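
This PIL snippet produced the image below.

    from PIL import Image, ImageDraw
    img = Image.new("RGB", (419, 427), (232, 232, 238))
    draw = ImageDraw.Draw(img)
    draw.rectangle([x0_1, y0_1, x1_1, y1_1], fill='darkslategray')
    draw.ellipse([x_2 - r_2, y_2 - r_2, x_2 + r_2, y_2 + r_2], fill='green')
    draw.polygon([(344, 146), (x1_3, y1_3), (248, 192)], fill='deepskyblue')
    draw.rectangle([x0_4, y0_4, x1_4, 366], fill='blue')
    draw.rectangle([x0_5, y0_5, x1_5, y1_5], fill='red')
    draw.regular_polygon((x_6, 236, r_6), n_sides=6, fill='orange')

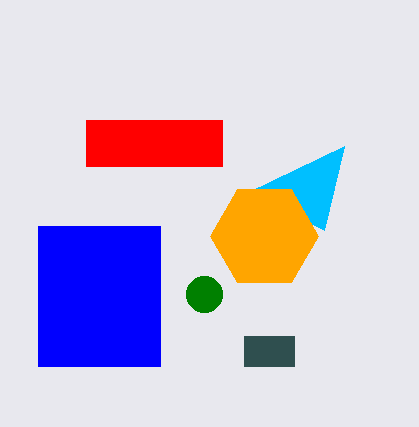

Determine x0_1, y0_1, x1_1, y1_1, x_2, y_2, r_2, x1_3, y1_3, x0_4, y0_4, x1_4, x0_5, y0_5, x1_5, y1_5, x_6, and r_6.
x0_1 = 244
y0_1 = 336
x1_1 = 294
y1_1 = 366
x_2 = 204
y_2 = 294
r_2 = 18
x1_3 = 324
y1_3 = 230
x0_4 = 38
y0_4 = 226
x1_4 = 160
x0_5 = 86
y0_5 = 120
x1_5 = 222
y1_5 = 166
x_6 = 264
r_6 = 54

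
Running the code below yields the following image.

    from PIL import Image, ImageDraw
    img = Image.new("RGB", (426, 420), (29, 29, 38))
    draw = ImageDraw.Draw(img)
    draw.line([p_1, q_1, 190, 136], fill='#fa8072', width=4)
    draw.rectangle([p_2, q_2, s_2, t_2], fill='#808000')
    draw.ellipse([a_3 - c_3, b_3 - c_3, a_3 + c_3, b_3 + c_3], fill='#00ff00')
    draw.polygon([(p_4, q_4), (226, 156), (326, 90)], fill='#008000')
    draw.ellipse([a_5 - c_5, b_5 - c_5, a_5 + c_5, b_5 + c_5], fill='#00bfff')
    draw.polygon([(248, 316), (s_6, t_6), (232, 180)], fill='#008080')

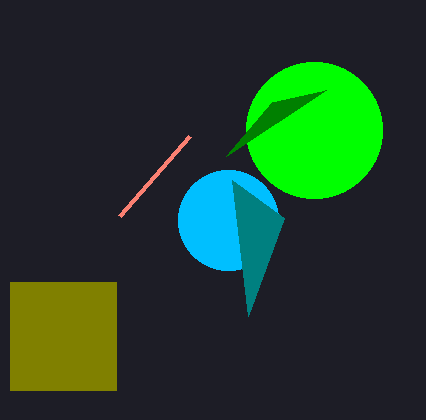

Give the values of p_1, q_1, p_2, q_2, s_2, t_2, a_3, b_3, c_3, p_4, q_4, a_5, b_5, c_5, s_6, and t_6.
p_1 = 120
q_1 = 216
p_2 = 10
q_2 = 282
s_2 = 116
t_2 = 390
a_3 = 314
b_3 = 130
c_3 = 68
p_4 = 272
q_4 = 102
a_5 = 228
b_5 = 220
c_5 = 50
s_6 = 284
t_6 = 218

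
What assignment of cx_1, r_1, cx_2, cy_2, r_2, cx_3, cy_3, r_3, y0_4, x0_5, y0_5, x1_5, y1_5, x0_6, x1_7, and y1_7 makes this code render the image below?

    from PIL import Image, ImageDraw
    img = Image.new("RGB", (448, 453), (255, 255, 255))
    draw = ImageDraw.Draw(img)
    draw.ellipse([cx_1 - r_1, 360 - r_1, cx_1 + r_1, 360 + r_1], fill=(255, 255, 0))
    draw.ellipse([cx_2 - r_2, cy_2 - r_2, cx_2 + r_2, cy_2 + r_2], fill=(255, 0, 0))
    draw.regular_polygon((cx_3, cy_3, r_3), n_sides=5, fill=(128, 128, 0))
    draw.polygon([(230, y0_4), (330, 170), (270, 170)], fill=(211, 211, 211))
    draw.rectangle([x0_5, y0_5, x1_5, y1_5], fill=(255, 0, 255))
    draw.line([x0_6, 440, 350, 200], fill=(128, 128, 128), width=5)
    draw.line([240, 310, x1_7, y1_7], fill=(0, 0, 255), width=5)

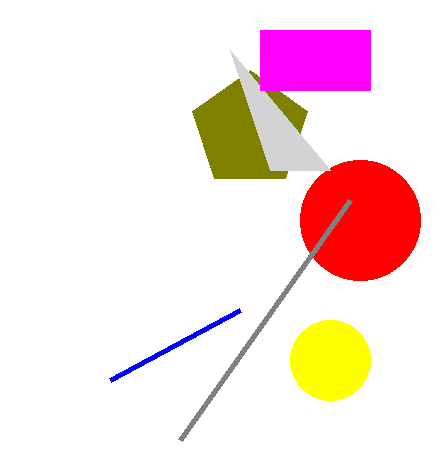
cx_1 = 330, r_1 = 40, cx_2 = 360, cy_2 = 220, r_2 = 60, cx_3 = 250, cy_3 = 130, r_3 = 60, y0_4 = 50, x0_5 = 260, y0_5 = 30, x1_5 = 370, y1_5 = 90, x0_6 = 180, x1_7 = 110, y1_7 = 380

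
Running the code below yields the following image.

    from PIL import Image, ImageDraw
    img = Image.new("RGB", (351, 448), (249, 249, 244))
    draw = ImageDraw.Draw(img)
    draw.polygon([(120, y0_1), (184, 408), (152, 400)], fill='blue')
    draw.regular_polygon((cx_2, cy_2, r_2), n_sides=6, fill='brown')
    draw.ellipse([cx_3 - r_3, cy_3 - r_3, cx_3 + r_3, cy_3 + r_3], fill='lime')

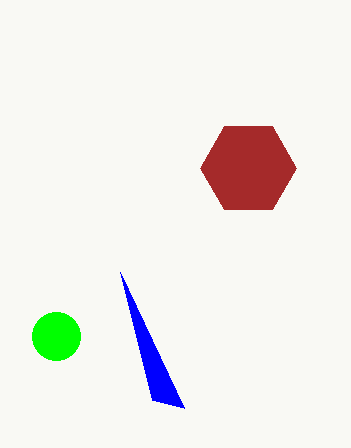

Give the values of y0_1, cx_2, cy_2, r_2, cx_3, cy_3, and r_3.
y0_1 = 272; cx_2 = 248; cy_2 = 168; r_2 = 48; cx_3 = 56; cy_3 = 336; r_3 = 24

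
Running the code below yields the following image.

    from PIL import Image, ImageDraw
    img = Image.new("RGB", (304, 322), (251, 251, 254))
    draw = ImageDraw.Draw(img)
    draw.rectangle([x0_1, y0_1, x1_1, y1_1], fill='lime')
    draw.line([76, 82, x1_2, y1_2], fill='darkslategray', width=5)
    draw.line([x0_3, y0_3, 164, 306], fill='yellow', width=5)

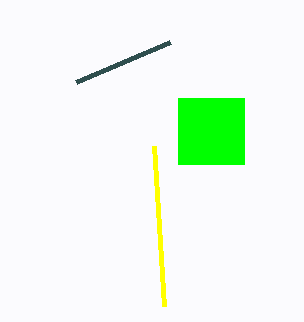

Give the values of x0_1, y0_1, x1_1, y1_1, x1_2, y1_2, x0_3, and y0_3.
x0_1 = 178
y0_1 = 98
x1_1 = 244
y1_1 = 164
x1_2 = 170
y1_2 = 42
x0_3 = 154
y0_3 = 146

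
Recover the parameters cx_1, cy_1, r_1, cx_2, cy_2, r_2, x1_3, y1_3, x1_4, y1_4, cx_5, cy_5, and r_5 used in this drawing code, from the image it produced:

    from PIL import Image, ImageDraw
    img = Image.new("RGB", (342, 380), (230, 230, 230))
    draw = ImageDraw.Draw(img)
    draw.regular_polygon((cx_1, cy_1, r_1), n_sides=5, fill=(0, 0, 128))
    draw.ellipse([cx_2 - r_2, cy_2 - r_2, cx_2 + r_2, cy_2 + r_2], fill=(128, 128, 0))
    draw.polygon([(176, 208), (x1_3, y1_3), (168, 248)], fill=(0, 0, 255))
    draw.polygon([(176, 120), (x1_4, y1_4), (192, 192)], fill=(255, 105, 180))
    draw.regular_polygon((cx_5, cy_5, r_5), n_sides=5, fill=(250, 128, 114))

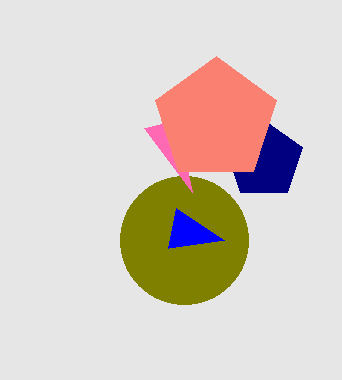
cx_1 = 264
cy_1 = 160
r_1 = 40
cx_2 = 184
cy_2 = 240
r_2 = 64
x1_3 = 224
y1_3 = 240
x1_4 = 144
y1_4 = 128
cx_5 = 216
cy_5 = 120
r_5 = 64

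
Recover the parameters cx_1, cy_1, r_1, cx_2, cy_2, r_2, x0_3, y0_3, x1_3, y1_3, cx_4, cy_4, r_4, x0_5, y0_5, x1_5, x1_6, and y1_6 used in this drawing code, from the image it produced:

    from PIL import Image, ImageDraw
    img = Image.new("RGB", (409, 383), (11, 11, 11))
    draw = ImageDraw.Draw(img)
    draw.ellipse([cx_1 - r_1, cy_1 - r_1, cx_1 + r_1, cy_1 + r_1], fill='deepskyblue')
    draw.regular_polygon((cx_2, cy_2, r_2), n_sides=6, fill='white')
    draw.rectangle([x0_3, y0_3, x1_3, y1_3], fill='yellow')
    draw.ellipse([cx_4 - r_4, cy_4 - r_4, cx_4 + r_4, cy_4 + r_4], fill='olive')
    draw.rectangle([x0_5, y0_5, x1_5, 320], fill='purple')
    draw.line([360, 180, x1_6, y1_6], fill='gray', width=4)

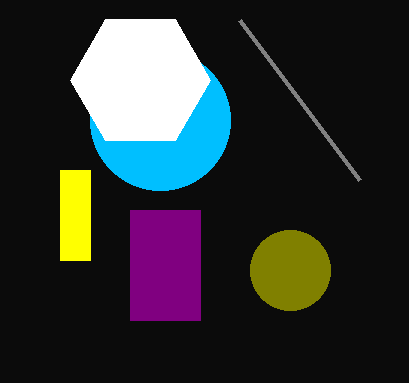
cx_1 = 160
cy_1 = 120
r_1 = 70
cx_2 = 140
cy_2 = 80
r_2 = 70
x0_3 = 60
y0_3 = 170
x1_3 = 90
y1_3 = 260
cx_4 = 290
cy_4 = 270
r_4 = 40
x0_5 = 130
y0_5 = 210
x1_5 = 200
x1_6 = 240
y1_6 = 20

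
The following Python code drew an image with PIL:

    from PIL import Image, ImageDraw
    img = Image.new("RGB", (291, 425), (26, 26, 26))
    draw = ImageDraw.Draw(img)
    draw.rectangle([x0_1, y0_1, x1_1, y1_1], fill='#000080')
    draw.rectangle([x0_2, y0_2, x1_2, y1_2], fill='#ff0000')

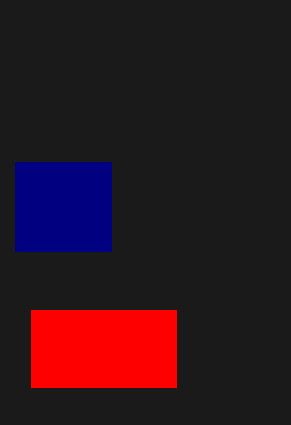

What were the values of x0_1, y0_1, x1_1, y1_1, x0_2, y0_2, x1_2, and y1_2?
x0_1 = 15, y0_1 = 162, x1_1 = 111, y1_1 = 251, x0_2 = 31, y0_2 = 310, x1_2 = 176, y1_2 = 387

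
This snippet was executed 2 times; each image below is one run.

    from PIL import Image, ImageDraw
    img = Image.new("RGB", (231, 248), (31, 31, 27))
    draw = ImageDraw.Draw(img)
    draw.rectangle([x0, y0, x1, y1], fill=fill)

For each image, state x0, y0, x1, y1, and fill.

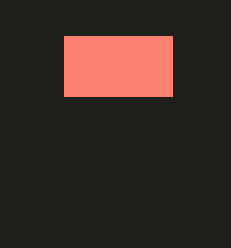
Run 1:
x0 = 64, y0 = 36, x1 = 172, y1 = 96, fill = 'salmon'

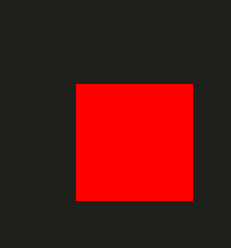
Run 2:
x0 = 76
y0 = 84
x1 = 192
y1 = 200
fill = 'red'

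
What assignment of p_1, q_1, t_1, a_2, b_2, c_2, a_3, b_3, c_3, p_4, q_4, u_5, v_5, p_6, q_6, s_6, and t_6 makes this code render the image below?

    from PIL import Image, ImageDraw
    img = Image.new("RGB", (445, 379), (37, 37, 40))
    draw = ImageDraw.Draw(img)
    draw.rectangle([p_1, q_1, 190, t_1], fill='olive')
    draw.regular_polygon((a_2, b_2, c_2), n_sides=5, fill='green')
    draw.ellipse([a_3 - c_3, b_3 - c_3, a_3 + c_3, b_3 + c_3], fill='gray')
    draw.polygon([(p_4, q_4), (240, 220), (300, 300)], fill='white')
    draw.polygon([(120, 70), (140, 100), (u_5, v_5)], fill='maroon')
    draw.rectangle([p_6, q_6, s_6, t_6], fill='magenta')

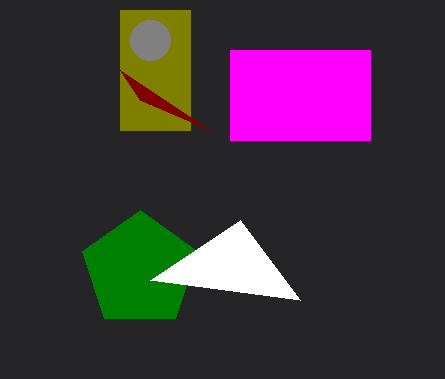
p_1 = 120, q_1 = 10, t_1 = 130, a_2 = 140, b_2 = 270, c_2 = 60, a_3 = 150, b_3 = 40, c_3 = 20, p_4 = 150, q_4 = 280, u_5 = 210, v_5 = 130, p_6 = 230, q_6 = 50, s_6 = 370, t_6 = 140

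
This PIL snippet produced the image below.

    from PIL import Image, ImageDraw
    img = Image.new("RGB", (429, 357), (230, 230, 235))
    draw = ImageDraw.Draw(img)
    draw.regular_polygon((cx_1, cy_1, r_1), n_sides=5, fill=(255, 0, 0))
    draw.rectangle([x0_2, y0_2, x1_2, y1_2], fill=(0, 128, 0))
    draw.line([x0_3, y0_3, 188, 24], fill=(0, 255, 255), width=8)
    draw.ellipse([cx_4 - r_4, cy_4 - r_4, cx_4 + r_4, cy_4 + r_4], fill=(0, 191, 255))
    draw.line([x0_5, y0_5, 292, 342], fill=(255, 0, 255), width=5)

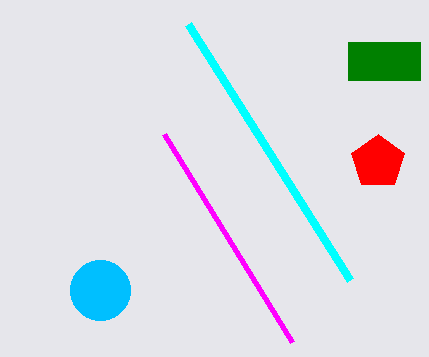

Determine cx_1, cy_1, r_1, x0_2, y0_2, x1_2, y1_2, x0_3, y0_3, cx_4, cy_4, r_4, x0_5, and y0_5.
cx_1 = 378
cy_1 = 162
r_1 = 28
x0_2 = 348
y0_2 = 42
x1_2 = 420
y1_2 = 80
x0_3 = 350
y0_3 = 280
cx_4 = 100
cy_4 = 290
r_4 = 30
x0_5 = 164
y0_5 = 134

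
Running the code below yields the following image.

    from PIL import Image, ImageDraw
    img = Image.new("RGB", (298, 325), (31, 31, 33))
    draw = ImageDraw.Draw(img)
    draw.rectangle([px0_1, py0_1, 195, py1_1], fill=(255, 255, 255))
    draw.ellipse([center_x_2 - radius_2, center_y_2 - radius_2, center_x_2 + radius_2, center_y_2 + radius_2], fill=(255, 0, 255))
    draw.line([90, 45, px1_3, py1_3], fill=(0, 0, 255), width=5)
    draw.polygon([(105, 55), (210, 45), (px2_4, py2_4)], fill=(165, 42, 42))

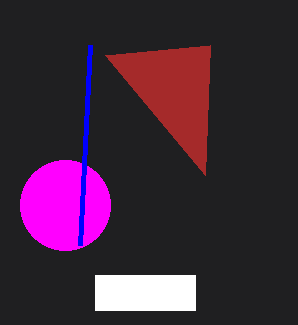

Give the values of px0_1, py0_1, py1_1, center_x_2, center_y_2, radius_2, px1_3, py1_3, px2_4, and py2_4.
px0_1 = 95
py0_1 = 275
py1_1 = 310
center_x_2 = 65
center_y_2 = 205
radius_2 = 45
px1_3 = 80
py1_3 = 245
px2_4 = 205
py2_4 = 175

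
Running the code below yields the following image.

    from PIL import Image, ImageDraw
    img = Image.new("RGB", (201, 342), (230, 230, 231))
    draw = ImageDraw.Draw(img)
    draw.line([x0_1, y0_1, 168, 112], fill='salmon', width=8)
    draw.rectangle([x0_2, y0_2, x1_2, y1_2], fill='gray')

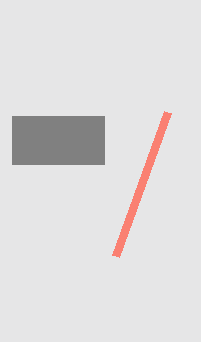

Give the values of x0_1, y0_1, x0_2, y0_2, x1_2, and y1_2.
x0_1 = 116, y0_1 = 256, x0_2 = 12, y0_2 = 116, x1_2 = 104, y1_2 = 164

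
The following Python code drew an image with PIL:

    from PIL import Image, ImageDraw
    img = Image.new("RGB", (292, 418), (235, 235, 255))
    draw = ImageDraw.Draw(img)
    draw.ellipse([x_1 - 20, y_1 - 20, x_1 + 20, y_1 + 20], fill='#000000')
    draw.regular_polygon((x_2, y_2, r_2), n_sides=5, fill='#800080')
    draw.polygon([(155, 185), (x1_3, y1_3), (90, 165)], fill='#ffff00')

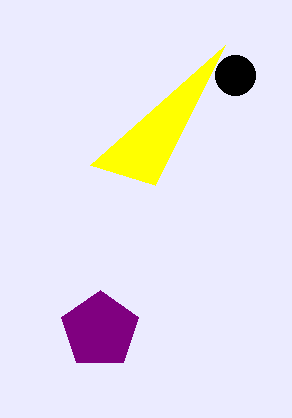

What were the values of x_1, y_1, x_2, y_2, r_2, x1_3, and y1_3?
x_1 = 235
y_1 = 75
x_2 = 100
y_2 = 330
r_2 = 40
x1_3 = 225
y1_3 = 45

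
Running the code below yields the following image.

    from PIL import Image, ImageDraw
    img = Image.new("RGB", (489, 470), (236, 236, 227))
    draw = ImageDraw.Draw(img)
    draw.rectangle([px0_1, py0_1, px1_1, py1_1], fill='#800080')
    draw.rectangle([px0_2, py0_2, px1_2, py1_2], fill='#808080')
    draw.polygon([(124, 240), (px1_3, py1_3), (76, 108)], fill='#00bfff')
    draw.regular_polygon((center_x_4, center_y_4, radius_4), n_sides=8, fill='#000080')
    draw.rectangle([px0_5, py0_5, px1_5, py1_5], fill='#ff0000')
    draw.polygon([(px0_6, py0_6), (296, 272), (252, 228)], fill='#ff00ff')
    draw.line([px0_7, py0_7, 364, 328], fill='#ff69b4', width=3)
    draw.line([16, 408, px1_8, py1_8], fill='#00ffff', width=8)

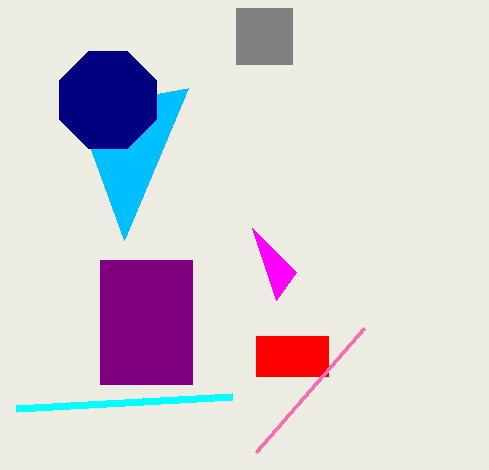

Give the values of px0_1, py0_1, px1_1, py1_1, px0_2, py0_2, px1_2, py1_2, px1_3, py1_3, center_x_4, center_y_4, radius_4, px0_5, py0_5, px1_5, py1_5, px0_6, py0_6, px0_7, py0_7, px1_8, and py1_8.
px0_1 = 100; py0_1 = 260; px1_1 = 192; py1_1 = 384; px0_2 = 236; py0_2 = 8; px1_2 = 292; py1_2 = 64; px1_3 = 188; py1_3 = 88; center_x_4 = 108; center_y_4 = 100; radius_4 = 52; px0_5 = 256; py0_5 = 336; px1_5 = 328; py1_5 = 376; px0_6 = 276; py0_6 = 300; px0_7 = 256; py0_7 = 452; px1_8 = 232; py1_8 = 396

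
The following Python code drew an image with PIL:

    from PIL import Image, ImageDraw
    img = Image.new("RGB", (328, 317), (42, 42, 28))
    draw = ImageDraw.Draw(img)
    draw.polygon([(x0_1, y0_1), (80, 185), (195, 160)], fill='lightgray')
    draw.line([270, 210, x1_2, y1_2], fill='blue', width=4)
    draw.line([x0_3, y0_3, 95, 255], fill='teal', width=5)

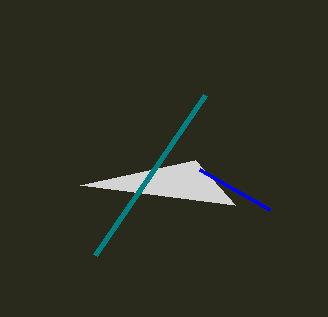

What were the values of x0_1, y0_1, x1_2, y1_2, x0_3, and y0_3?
x0_1 = 235, y0_1 = 205, x1_2 = 200, y1_2 = 170, x0_3 = 205, y0_3 = 95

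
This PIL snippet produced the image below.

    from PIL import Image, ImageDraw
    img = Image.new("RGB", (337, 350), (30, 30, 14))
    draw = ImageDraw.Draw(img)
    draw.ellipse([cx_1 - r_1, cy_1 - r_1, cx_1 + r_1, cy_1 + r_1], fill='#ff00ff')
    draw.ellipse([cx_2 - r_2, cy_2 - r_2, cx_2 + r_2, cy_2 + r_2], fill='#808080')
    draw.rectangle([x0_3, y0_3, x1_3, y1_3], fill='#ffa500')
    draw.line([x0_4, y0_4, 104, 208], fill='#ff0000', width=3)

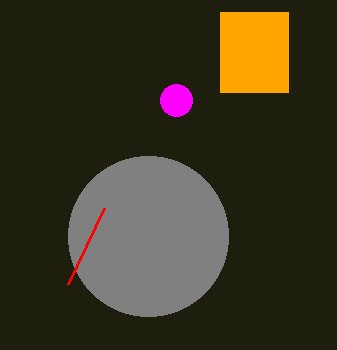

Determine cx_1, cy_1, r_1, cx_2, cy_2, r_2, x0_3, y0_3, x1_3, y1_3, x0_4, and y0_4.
cx_1 = 176; cy_1 = 100; r_1 = 16; cx_2 = 148; cy_2 = 236; r_2 = 80; x0_3 = 220; y0_3 = 12; x1_3 = 288; y1_3 = 92; x0_4 = 68; y0_4 = 284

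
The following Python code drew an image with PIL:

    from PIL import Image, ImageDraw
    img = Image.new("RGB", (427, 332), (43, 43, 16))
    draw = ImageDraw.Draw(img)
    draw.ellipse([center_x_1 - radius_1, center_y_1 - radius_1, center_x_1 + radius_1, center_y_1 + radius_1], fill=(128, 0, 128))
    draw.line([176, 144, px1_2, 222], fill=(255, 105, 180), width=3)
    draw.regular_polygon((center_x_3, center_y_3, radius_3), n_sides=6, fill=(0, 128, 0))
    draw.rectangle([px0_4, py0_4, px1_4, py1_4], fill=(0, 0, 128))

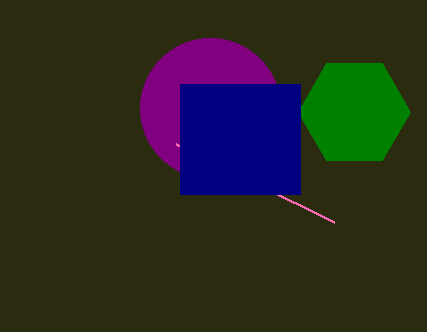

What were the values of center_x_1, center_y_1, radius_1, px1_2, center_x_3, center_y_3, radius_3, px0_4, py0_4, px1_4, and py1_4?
center_x_1 = 210; center_y_1 = 108; radius_1 = 70; px1_2 = 334; center_x_3 = 354; center_y_3 = 112; radius_3 = 56; px0_4 = 180; py0_4 = 84; px1_4 = 300; py1_4 = 194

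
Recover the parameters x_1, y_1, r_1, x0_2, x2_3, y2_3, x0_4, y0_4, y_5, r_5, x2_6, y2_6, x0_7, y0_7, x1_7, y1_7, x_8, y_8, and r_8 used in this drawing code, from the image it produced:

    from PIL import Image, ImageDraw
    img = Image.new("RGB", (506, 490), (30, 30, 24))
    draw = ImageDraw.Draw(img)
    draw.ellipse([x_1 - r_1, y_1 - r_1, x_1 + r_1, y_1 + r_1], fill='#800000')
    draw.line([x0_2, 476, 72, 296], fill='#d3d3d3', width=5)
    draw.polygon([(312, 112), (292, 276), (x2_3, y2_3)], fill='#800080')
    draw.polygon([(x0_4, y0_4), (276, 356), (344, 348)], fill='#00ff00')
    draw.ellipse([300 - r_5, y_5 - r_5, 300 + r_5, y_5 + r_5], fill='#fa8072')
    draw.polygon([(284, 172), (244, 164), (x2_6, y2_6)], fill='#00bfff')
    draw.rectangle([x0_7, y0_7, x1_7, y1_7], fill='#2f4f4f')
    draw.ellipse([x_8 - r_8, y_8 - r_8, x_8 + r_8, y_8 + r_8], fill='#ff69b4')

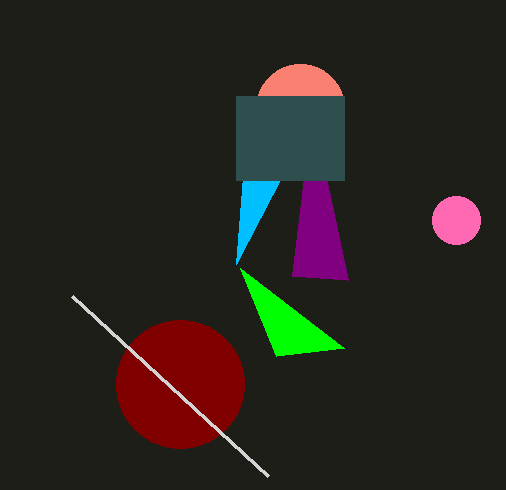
x_1 = 180, y_1 = 384, r_1 = 64, x0_2 = 268, x2_3 = 348, y2_3 = 280, x0_4 = 240, y0_4 = 268, y_5 = 108, r_5 = 44, x2_6 = 236, y2_6 = 264, x0_7 = 236, y0_7 = 96, x1_7 = 344, y1_7 = 180, x_8 = 456, y_8 = 220, r_8 = 24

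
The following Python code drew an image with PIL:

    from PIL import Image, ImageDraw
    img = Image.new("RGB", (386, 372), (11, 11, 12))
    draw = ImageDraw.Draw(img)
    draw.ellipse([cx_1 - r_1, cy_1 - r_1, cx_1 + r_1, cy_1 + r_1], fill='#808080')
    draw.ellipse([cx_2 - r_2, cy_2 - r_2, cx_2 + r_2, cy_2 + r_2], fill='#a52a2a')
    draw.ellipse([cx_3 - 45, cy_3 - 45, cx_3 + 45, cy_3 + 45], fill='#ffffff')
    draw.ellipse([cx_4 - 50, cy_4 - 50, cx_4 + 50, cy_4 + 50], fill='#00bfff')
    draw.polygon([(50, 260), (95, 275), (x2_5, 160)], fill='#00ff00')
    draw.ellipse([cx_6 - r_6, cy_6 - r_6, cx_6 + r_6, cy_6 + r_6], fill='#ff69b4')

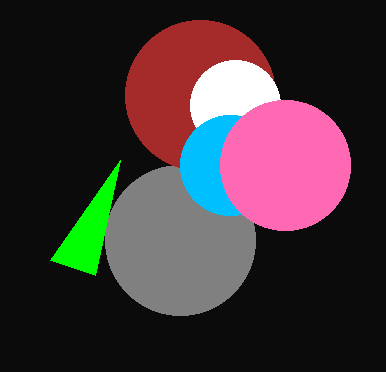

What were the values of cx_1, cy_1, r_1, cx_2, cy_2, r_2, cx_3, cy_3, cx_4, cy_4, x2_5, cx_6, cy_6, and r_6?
cx_1 = 180; cy_1 = 240; r_1 = 75; cx_2 = 200; cy_2 = 95; r_2 = 75; cx_3 = 235; cy_3 = 105; cx_4 = 230; cy_4 = 165; x2_5 = 120; cx_6 = 285; cy_6 = 165; r_6 = 65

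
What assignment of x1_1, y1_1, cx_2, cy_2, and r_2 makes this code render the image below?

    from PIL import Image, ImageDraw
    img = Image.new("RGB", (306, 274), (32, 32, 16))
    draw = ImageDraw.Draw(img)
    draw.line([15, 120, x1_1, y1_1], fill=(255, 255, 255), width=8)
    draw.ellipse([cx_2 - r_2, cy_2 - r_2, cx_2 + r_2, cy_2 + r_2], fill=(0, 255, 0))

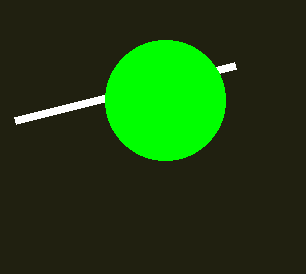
x1_1 = 235; y1_1 = 65; cx_2 = 165; cy_2 = 100; r_2 = 60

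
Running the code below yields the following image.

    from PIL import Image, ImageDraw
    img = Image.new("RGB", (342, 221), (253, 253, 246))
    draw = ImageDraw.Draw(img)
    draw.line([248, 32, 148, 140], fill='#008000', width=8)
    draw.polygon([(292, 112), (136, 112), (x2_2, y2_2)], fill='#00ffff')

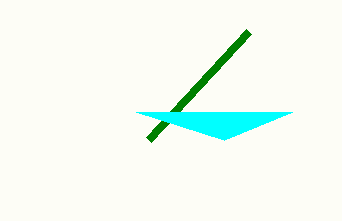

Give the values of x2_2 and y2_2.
x2_2 = 224, y2_2 = 140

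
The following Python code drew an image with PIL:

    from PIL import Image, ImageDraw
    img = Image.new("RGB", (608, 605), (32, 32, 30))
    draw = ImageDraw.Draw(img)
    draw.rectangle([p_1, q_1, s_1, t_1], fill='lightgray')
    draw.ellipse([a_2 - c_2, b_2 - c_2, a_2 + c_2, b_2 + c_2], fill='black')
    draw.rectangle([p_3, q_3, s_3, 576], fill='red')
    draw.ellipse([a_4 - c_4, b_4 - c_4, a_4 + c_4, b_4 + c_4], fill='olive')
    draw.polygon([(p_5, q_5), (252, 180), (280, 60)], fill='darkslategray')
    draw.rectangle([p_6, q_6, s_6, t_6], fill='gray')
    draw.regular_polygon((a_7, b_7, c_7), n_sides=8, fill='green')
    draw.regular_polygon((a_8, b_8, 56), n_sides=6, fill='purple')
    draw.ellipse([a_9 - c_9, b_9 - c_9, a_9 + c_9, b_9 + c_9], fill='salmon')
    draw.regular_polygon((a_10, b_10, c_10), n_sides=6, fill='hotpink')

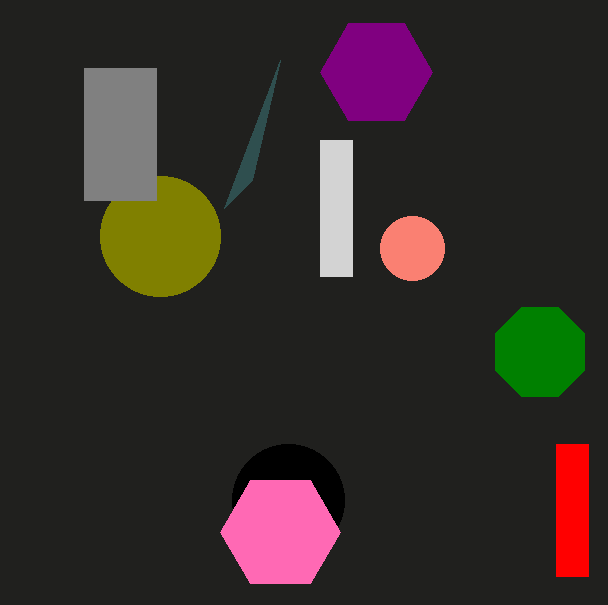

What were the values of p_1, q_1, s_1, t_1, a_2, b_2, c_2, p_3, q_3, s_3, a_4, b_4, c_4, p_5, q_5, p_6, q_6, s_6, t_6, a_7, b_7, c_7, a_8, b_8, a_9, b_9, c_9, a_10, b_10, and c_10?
p_1 = 320; q_1 = 140; s_1 = 352; t_1 = 276; a_2 = 288; b_2 = 500; c_2 = 56; p_3 = 556; q_3 = 444; s_3 = 588; a_4 = 160; b_4 = 236; c_4 = 60; p_5 = 224; q_5 = 208; p_6 = 84; q_6 = 68; s_6 = 156; t_6 = 200; a_7 = 540; b_7 = 352; c_7 = 48; a_8 = 376; b_8 = 72; a_9 = 412; b_9 = 248; c_9 = 32; a_10 = 280; b_10 = 532; c_10 = 60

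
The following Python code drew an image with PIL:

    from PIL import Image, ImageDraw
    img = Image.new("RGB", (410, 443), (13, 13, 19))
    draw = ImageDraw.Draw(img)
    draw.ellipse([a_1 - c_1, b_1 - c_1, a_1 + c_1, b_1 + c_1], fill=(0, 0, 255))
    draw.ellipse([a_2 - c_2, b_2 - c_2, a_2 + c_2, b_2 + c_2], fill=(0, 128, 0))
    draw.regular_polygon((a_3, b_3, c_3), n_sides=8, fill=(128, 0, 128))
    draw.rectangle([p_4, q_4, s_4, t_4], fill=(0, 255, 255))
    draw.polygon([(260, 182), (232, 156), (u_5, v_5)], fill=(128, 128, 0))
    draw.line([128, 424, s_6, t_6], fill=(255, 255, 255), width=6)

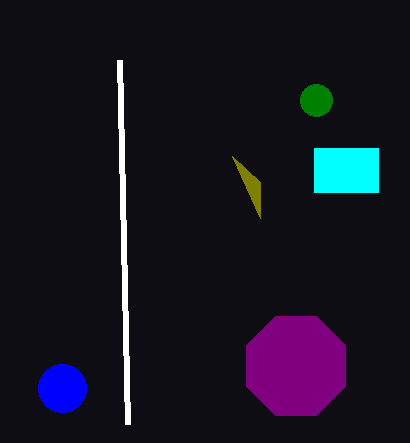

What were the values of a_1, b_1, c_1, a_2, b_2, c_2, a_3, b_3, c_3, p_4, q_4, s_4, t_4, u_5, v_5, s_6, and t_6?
a_1 = 62; b_1 = 388; c_1 = 24; a_2 = 316; b_2 = 100; c_2 = 16; a_3 = 296; b_3 = 366; c_3 = 54; p_4 = 314; q_4 = 148; s_4 = 378; t_4 = 192; u_5 = 260; v_5 = 218; s_6 = 120; t_6 = 60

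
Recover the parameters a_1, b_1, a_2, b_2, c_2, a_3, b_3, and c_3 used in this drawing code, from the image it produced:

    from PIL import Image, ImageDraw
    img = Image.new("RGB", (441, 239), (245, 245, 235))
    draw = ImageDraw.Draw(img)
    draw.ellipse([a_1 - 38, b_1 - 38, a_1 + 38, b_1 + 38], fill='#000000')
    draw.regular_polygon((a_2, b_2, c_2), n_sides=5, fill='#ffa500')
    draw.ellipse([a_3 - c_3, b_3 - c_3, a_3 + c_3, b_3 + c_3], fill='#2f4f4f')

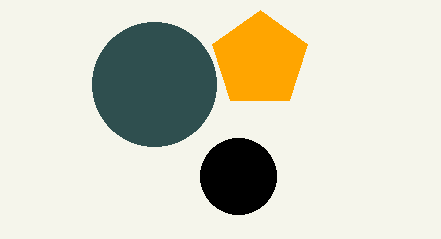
a_1 = 238, b_1 = 176, a_2 = 260, b_2 = 60, c_2 = 50, a_3 = 154, b_3 = 84, c_3 = 62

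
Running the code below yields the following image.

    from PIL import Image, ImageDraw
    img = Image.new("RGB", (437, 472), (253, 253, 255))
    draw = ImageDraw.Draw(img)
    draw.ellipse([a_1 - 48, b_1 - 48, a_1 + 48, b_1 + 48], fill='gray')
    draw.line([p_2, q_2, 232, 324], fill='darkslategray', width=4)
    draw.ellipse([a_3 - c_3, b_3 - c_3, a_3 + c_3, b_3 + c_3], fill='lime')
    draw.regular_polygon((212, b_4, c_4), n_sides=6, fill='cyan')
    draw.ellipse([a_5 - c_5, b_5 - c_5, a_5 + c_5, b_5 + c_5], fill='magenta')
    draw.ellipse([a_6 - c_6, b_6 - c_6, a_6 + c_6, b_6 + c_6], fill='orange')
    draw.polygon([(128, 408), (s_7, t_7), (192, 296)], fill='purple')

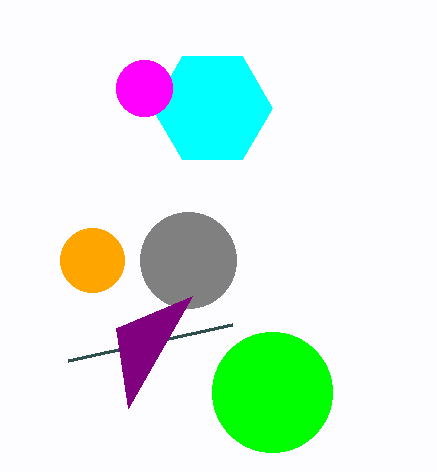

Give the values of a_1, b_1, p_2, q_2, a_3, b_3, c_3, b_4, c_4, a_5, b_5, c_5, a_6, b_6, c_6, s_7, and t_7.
a_1 = 188, b_1 = 260, p_2 = 68, q_2 = 360, a_3 = 272, b_3 = 392, c_3 = 60, b_4 = 108, c_4 = 60, a_5 = 144, b_5 = 88, c_5 = 28, a_6 = 92, b_6 = 260, c_6 = 32, s_7 = 116, t_7 = 328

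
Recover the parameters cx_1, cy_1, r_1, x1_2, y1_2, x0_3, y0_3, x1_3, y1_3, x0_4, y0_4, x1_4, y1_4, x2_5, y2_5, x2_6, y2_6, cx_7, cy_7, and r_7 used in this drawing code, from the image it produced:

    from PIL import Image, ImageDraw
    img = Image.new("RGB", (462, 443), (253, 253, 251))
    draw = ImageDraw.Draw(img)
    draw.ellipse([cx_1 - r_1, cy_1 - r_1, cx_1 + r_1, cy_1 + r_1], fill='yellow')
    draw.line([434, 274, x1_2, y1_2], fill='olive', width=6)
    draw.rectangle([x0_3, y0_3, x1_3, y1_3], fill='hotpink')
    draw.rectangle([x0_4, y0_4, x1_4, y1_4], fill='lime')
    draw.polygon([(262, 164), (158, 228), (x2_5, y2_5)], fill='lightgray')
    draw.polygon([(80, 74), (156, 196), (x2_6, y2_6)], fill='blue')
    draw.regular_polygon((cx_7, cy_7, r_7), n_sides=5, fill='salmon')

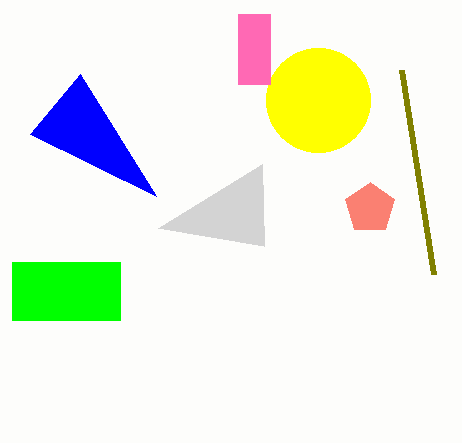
cx_1 = 318, cy_1 = 100, r_1 = 52, x1_2 = 402, y1_2 = 70, x0_3 = 238, y0_3 = 14, x1_3 = 270, y1_3 = 84, x0_4 = 12, y0_4 = 262, x1_4 = 120, y1_4 = 320, x2_5 = 264, y2_5 = 246, x2_6 = 30, y2_6 = 134, cx_7 = 370, cy_7 = 208, r_7 = 26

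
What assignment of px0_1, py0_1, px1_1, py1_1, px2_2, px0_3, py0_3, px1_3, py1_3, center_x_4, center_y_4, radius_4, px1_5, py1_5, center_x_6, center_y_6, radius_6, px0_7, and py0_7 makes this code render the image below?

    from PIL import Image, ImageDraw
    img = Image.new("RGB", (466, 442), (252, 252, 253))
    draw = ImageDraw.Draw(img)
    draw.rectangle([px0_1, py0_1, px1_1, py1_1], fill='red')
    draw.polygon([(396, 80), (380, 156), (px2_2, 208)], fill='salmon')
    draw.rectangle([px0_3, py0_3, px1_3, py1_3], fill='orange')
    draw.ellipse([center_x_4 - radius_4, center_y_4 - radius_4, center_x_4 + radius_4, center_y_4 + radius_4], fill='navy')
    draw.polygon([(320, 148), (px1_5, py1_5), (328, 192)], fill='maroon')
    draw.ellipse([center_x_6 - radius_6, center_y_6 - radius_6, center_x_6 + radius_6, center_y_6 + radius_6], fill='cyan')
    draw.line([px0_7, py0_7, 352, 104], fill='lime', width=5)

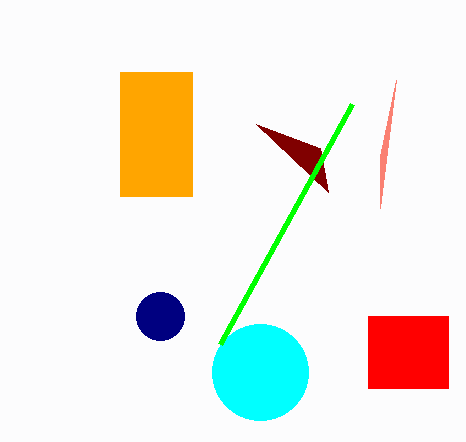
px0_1 = 368; py0_1 = 316; px1_1 = 448; py1_1 = 388; px2_2 = 380; px0_3 = 120; py0_3 = 72; px1_3 = 192; py1_3 = 196; center_x_4 = 160; center_y_4 = 316; radius_4 = 24; px1_5 = 256; py1_5 = 124; center_x_6 = 260; center_y_6 = 372; radius_6 = 48; px0_7 = 220; py0_7 = 344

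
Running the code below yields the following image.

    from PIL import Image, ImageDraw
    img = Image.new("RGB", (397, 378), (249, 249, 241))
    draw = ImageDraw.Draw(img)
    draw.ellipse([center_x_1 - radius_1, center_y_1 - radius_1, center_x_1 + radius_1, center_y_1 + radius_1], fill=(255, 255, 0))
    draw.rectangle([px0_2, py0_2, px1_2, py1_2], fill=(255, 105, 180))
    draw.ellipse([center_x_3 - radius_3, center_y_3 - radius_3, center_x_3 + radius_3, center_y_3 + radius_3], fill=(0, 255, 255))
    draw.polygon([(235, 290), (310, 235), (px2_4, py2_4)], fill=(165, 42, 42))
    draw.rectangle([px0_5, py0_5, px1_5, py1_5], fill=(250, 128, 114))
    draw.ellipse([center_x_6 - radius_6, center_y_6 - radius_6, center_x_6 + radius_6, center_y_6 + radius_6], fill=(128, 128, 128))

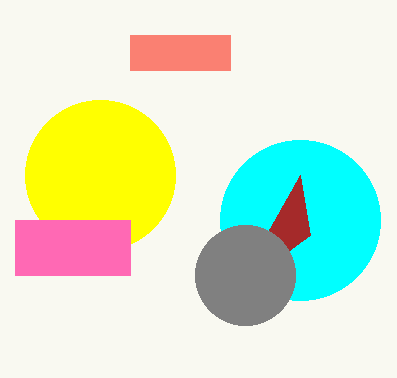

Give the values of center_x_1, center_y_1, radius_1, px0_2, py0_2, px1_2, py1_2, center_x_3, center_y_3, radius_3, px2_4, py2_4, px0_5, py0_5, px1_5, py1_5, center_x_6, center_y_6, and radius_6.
center_x_1 = 100, center_y_1 = 175, radius_1 = 75, px0_2 = 15, py0_2 = 220, px1_2 = 130, py1_2 = 275, center_x_3 = 300, center_y_3 = 220, radius_3 = 80, px2_4 = 300, py2_4 = 175, px0_5 = 130, py0_5 = 35, px1_5 = 230, py1_5 = 70, center_x_6 = 245, center_y_6 = 275, radius_6 = 50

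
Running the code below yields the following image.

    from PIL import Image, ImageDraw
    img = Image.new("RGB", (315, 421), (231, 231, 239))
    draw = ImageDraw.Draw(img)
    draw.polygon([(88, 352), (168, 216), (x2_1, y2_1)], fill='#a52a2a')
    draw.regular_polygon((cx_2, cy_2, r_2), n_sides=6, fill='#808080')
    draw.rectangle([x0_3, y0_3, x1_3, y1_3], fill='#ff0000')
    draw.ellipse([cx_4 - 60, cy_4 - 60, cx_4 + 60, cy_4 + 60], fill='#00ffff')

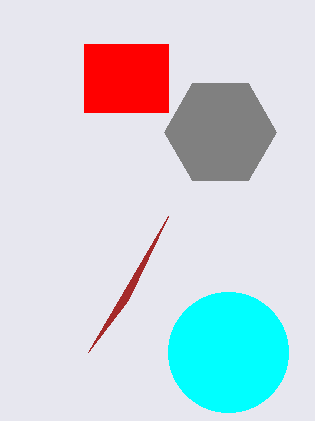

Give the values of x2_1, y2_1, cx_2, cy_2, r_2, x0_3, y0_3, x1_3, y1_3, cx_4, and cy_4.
x2_1 = 128, y2_1 = 300, cx_2 = 220, cy_2 = 132, r_2 = 56, x0_3 = 84, y0_3 = 44, x1_3 = 168, y1_3 = 112, cx_4 = 228, cy_4 = 352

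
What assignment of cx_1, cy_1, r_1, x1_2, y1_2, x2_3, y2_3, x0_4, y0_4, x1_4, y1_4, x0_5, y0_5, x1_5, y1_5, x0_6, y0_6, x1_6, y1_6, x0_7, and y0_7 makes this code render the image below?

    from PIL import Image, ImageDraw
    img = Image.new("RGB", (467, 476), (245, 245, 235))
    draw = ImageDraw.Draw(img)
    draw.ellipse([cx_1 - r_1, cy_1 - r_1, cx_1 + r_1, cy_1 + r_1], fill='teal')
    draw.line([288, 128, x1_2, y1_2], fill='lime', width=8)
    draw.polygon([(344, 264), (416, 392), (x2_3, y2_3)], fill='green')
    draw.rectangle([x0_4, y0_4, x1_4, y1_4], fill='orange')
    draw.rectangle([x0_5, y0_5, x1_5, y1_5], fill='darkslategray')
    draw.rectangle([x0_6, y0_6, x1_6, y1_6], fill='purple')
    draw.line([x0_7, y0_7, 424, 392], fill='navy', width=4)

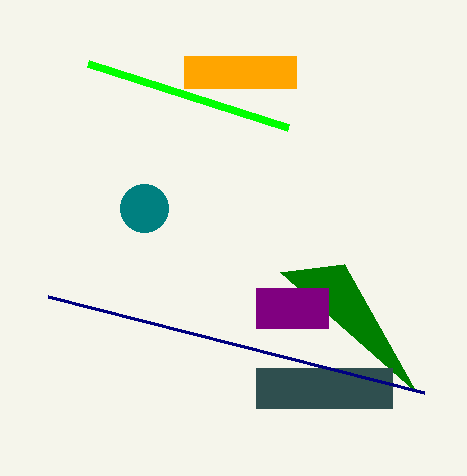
cx_1 = 144; cy_1 = 208; r_1 = 24; x1_2 = 88; y1_2 = 64; x2_3 = 280; y2_3 = 272; x0_4 = 184; y0_4 = 56; x1_4 = 296; y1_4 = 88; x0_5 = 256; y0_5 = 368; x1_5 = 392; y1_5 = 408; x0_6 = 256; y0_6 = 288; x1_6 = 328; y1_6 = 328; x0_7 = 48; y0_7 = 296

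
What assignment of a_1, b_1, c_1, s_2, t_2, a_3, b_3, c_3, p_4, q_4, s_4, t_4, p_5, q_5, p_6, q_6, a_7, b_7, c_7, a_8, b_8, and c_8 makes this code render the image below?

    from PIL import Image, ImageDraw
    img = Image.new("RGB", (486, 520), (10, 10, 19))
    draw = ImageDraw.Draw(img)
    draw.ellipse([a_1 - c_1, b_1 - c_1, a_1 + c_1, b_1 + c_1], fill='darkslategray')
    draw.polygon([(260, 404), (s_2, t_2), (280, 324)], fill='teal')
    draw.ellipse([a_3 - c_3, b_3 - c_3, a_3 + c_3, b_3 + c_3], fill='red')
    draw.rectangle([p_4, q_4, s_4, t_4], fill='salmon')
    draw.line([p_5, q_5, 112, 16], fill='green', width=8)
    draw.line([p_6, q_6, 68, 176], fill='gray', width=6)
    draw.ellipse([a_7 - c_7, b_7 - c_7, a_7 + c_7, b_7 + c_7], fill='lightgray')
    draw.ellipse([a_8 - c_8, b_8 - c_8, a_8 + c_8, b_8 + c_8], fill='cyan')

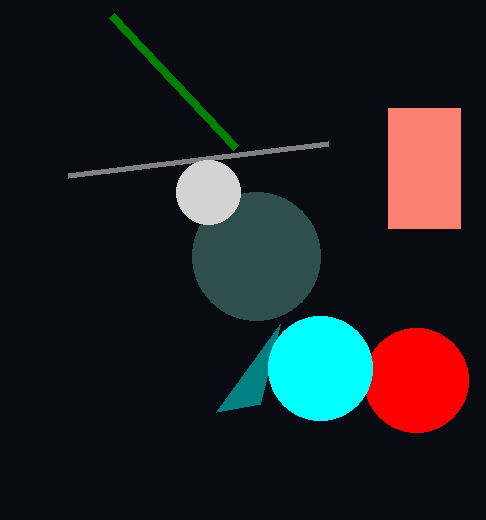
a_1 = 256; b_1 = 256; c_1 = 64; s_2 = 216; t_2 = 412; a_3 = 416; b_3 = 380; c_3 = 52; p_4 = 388; q_4 = 108; s_4 = 460; t_4 = 228; p_5 = 236; q_5 = 148; p_6 = 328; q_6 = 144; a_7 = 208; b_7 = 192; c_7 = 32; a_8 = 320; b_8 = 368; c_8 = 52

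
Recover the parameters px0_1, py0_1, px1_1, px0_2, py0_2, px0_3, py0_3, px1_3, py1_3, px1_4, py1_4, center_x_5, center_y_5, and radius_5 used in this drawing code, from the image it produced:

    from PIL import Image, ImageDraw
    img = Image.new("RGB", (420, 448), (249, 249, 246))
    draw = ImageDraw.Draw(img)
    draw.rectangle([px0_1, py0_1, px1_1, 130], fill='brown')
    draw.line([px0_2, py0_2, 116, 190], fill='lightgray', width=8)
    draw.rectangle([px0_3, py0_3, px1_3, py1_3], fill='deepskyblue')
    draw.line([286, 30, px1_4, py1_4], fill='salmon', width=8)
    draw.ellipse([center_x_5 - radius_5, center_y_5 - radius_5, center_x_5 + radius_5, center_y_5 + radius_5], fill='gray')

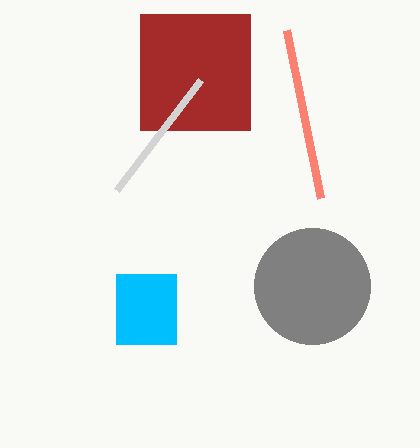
px0_1 = 140, py0_1 = 14, px1_1 = 250, px0_2 = 200, py0_2 = 80, px0_3 = 116, py0_3 = 274, px1_3 = 176, py1_3 = 344, px1_4 = 320, py1_4 = 198, center_x_5 = 312, center_y_5 = 286, radius_5 = 58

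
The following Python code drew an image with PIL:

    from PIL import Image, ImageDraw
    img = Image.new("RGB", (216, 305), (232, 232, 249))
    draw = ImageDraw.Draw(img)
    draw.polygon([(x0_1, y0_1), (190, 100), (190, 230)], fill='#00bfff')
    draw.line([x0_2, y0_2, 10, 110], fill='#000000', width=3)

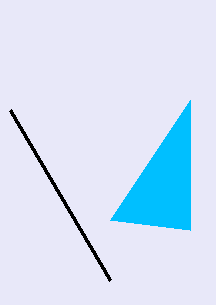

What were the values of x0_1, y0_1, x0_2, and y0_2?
x0_1 = 110, y0_1 = 220, x0_2 = 110, y0_2 = 280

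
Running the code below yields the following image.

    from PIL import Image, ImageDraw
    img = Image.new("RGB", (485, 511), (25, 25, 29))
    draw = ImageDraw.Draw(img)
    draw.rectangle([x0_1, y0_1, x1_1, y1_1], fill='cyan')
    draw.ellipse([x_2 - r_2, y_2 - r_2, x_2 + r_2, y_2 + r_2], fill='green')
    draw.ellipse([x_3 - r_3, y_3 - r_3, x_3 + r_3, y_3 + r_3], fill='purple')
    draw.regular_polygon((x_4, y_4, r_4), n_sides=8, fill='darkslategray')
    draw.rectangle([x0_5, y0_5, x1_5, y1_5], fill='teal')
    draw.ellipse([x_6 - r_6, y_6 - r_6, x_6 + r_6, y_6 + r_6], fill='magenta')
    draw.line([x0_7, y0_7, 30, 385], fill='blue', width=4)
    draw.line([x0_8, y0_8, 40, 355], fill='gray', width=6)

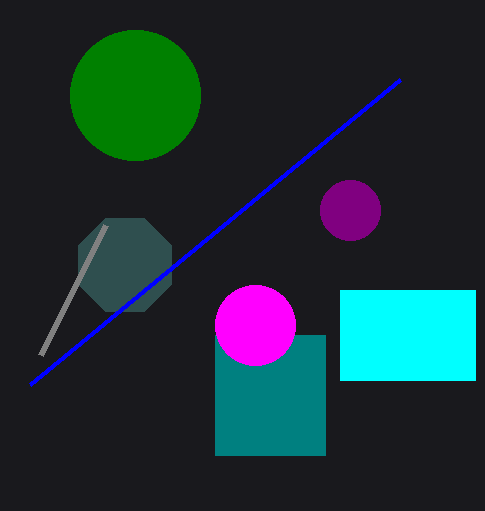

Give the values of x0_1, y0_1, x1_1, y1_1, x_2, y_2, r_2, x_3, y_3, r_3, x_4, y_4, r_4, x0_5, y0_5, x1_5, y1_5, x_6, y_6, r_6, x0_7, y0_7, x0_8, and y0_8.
x0_1 = 340
y0_1 = 290
x1_1 = 475
y1_1 = 380
x_2 = 135
y_2 = 95
r_2 = 65
x_3 = 350
y_3 = 210
r_3 = 30
x_4 = 125
y_4 = 265
r_4 = 50
x0_5 = 215
y0_5 = 335
x1_5 = 325
y1_5 = 455
x_6 = 255
y_6 = 325
r_6 = 40
x0_7 = 400
y0_7 = 80
x0_8 = 105
y0_8 = 225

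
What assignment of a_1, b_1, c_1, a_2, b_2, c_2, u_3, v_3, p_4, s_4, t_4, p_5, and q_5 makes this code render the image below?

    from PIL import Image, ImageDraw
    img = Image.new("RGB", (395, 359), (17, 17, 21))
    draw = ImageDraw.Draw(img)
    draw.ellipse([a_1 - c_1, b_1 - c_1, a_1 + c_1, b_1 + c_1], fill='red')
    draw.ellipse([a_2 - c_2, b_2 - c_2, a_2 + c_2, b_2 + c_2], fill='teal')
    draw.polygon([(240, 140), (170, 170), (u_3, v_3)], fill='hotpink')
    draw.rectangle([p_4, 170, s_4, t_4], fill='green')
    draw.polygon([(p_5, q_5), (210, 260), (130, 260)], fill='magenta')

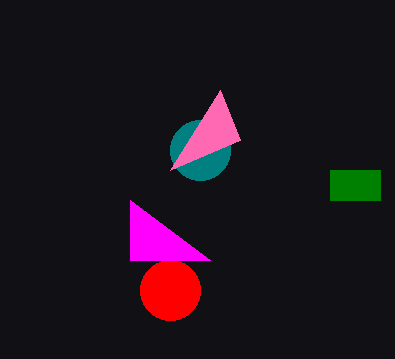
a_1 = 170
b_1 = 290
c_1 = 30
a_2 = 200
b_2 = 150
c_2 = 30
u_3 = 220
v_3 = 90
p_4 = 330
s_4 = 380
t_4 = 200
p_5 = 130
q_5 = 200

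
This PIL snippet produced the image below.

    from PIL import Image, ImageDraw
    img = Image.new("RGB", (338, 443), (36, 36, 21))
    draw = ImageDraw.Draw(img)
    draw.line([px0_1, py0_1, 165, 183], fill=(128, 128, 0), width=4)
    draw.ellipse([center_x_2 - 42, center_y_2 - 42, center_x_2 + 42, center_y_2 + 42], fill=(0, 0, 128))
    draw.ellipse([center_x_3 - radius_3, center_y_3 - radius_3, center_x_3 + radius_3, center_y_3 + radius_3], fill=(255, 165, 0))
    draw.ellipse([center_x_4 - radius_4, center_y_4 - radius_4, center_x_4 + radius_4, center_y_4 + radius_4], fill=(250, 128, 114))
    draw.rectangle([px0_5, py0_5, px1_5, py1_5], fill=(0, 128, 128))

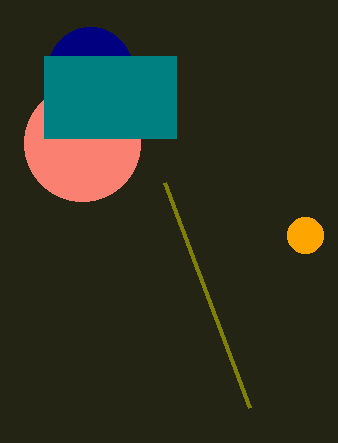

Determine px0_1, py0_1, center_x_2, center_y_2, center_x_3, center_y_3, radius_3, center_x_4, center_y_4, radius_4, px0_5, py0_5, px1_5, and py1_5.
px0_1 = 250; py0_1 = 408; center_x_2 = 90; center_y_2 = 69; center_x_3 = 305; center_y_3 = 235; radius_3 = 18; center_x_4 = 82; center_y_4 = 143; radius_4 = 58; px0_5 = 44; py0_5 = 56; px1_5 = 176; py1_5 = 138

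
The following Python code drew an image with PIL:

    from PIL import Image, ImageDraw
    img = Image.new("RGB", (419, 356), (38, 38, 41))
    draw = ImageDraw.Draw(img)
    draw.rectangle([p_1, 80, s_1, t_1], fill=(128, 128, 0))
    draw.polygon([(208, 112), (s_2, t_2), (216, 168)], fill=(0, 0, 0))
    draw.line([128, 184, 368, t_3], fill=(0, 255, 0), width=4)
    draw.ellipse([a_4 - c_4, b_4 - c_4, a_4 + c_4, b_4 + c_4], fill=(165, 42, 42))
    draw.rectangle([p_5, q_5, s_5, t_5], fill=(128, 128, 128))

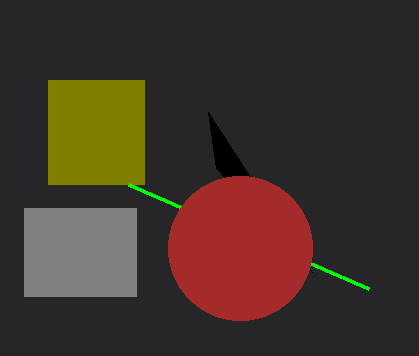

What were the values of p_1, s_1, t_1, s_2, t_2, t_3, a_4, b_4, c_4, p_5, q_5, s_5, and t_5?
p_1 = 48; s_1 = 144; t_1 = 184; s_2 = 312; t_2 = 272; t_3 = 288; a_4 = 240; b_4 = 248; c_4 = 72; p_5 = 24; q_5 = 208; s_5 = 136; t_5 = 296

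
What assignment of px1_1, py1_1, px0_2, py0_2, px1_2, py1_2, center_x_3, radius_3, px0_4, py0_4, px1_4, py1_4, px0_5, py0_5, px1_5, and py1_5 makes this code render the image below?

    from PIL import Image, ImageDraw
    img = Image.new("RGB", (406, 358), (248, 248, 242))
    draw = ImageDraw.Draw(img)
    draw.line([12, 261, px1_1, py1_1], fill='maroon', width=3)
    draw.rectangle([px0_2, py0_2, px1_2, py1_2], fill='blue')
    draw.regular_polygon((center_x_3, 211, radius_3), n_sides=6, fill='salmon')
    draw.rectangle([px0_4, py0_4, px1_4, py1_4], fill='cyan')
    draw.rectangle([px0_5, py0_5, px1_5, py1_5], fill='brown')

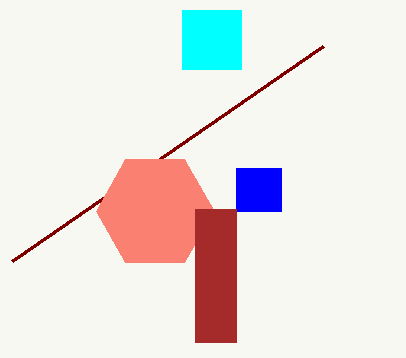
px1_1 = 323; py1_1 = 46; px0_2 = 236; py0_2 = 168; px1_2 = 281; py1_2 = 211; center_x_3 = 155; radius_3 = 59; px0_4 = 182; py0_4 = 10; px1_4 = 241; py1_4 = 69; px0_5 = 195; py0_5 = 209; px1_5 = 236; py1_5 = 342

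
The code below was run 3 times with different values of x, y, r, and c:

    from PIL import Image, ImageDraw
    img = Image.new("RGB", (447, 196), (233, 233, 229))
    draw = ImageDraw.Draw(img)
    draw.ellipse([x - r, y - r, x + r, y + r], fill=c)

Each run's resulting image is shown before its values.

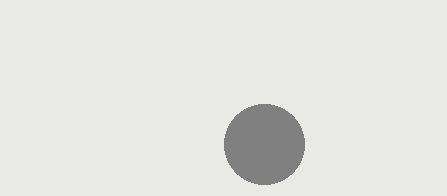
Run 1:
x = 264
y = 144
r = 40
c = 'gray'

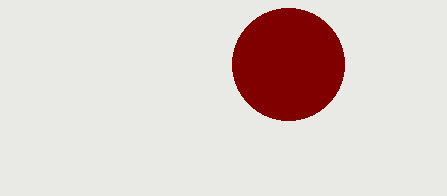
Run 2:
x = 288, y = 64, r = 56, c = 'maroon'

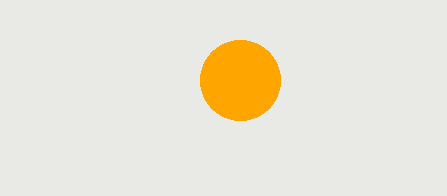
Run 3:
x = 240
y = 80
r = 40
c = 'orange'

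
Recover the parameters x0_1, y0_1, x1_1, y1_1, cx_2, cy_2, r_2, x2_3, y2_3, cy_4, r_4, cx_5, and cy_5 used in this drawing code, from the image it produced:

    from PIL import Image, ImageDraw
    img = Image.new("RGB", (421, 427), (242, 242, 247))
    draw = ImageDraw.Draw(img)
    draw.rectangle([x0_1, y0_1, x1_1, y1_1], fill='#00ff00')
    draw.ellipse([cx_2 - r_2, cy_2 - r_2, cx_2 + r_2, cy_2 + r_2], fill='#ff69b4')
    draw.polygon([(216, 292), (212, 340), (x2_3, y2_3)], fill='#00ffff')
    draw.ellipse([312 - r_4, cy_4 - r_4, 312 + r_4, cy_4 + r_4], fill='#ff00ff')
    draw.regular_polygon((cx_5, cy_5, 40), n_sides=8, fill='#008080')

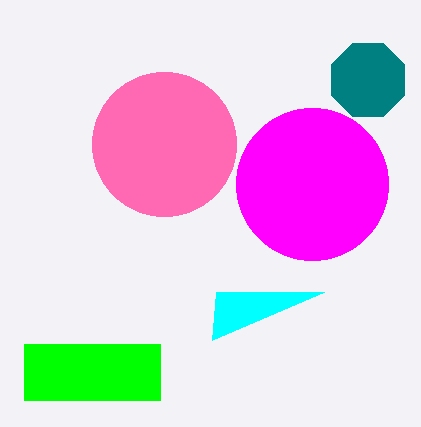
x0_1 = 24; y0_1 = 344; x1_1 = 160; y1_1 = 400; cx_2 = 164; cy_2 = 144; r_2 = 72; x2_3 = 324; y2_3 = 292; cy_4 = 184; r_4 = 76; cx_5 = 368; cy_5 = 80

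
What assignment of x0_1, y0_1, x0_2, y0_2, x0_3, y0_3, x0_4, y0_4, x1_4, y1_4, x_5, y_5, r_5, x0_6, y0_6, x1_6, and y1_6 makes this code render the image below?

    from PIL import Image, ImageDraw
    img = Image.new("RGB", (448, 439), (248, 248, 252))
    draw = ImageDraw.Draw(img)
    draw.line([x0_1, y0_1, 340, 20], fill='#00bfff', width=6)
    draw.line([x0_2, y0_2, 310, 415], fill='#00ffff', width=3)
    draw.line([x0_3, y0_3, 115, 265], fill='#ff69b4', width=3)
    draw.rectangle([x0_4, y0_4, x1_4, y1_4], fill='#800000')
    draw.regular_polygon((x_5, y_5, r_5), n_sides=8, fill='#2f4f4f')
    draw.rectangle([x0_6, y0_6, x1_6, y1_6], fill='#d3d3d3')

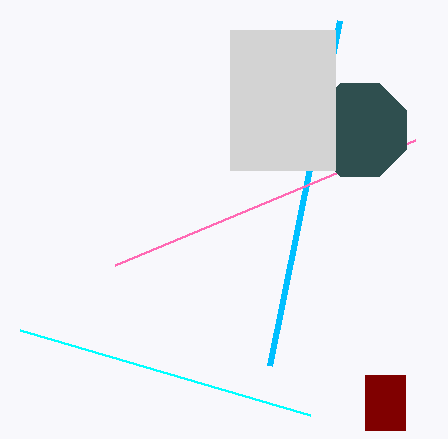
x0_1 = 270, y0_1 = 365, x0_2 = 20, y0_2 = 330, x0_3 = 415, y0_3 = 140, x0_4 = 365, y0_4 = 375, x1_4 = 405, y1_4 = 430, x_5 = 360, y_5 = 130, r_5 = 50, x0_6 = 230, y0_6 = 30, x1_6 = 335, y1_6 = 170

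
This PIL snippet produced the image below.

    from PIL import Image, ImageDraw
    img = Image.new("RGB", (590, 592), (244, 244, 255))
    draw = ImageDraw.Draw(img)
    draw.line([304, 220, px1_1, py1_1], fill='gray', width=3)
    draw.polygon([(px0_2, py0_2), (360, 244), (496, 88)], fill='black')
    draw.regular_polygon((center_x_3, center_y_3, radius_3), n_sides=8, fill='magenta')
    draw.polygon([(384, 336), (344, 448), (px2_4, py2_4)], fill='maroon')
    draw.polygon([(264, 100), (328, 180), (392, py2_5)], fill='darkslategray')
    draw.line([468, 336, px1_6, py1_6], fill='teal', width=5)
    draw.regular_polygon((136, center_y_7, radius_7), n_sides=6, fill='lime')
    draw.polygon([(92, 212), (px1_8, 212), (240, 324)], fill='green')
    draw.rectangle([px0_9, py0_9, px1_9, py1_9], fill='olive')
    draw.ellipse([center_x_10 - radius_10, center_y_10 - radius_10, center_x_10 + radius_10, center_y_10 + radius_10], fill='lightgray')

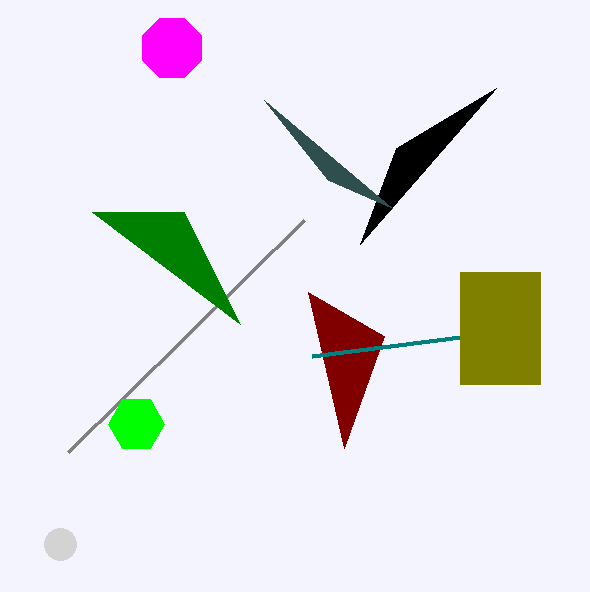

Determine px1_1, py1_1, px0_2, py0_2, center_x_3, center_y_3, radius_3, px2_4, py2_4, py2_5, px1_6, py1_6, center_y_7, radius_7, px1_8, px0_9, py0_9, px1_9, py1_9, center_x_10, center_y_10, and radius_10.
px1_1 = 68; py1_1 = 452; px0_2 = 396; py0_2 = 148; center_x_3 = 172; center_y_3 = 48; radius_3 = 32; px2_4 = 308; py2_4 = 292; py2_5 = 208; px1_6 = 312; py1_6 = 356; center_y_7 = 424; radius_7 = 28; px1_8 = 184; px0_9 = 460; py0_9 = 272; px1_9 = 540; py1_9 = 384; center_x_10 = 60; center_y_10 = 544; radius_10 = 16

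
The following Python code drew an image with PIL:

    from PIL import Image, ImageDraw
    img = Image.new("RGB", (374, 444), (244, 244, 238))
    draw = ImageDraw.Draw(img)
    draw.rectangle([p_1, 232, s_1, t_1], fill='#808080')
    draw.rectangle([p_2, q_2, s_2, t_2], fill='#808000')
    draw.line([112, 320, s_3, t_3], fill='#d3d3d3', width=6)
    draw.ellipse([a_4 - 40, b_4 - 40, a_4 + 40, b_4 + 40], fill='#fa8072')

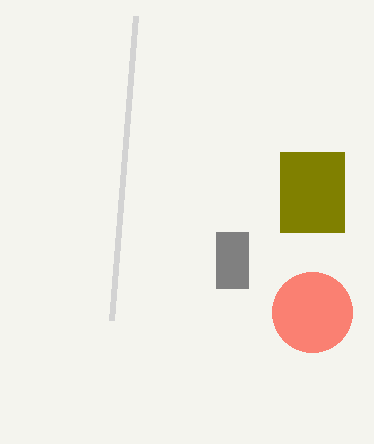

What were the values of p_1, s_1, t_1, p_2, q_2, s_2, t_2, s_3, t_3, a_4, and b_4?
p_1 = 216; s_1 = 248; t_1 = 288; p_2 = 280; q_2 = 152; s_2 = 344; t_2 = 232; s_3 = 136; t_3 = 16; a_4 = 312; b_4 = 312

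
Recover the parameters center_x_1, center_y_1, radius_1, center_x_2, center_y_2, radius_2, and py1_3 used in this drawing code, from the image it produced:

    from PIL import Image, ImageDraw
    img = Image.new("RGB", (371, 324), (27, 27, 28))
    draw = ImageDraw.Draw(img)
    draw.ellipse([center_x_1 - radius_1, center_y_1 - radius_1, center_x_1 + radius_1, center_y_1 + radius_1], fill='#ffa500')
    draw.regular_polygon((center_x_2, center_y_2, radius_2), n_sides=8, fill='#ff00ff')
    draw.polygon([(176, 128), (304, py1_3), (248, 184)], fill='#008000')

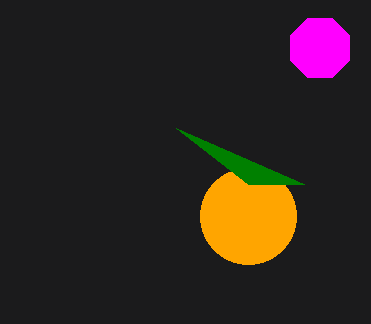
center_x_1 = 248
center_y_1 = 216
radius_1 = 48
center_x_2 = 320
center_y_2 = 48
radius_2 = 32
py1_3 = 184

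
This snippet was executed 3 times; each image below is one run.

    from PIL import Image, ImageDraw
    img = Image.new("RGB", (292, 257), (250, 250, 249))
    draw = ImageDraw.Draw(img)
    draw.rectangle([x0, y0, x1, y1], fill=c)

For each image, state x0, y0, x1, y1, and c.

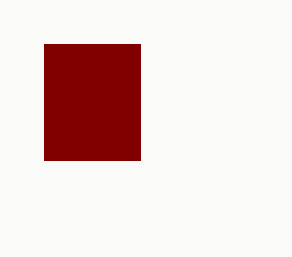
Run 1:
x0 = 44, y0 = 44, x1 = 140, y1 = 160, c = 'maroon'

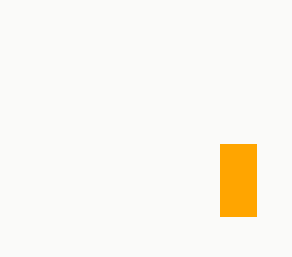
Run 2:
x0 = 220
y0 = 144
x1 = 256
y1 = 216
c = 'orange'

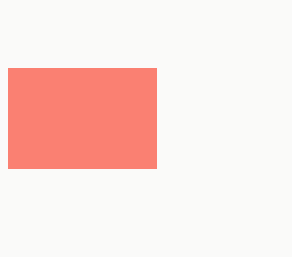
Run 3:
x0 = 8; y0 = 68; x1 = 156; y1 = 168; c = 'salmon'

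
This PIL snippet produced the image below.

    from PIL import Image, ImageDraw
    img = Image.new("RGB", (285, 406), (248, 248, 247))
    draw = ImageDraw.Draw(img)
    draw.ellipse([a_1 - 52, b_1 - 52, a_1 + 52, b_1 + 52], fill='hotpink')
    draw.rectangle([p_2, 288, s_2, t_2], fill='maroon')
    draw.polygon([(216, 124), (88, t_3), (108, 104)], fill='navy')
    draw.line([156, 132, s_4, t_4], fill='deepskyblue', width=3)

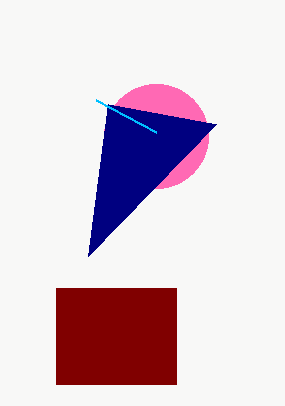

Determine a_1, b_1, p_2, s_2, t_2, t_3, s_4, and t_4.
a_1 = 156, b_1 = 136, p_2 = 56, s_2 = 176, t_2 = 384, t_3 = 256, s_4 = 96, t_4 = 100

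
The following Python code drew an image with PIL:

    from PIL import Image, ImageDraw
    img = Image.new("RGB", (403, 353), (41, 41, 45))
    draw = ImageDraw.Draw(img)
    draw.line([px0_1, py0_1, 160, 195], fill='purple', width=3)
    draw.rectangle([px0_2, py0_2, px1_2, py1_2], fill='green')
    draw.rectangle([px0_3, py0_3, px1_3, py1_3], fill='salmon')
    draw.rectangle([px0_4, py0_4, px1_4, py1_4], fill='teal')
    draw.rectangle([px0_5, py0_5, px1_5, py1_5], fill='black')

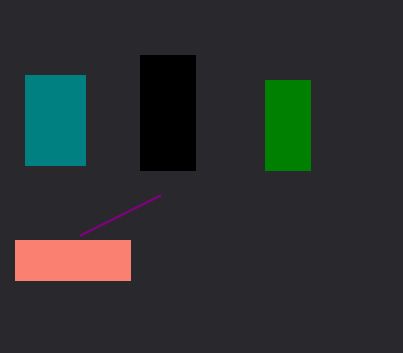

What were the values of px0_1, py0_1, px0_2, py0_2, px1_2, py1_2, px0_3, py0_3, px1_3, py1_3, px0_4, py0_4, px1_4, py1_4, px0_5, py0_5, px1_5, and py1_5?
px0_1 = 80
py0_1 = 235
px0_2 = 265
py0_2 = 80
px1_2 = 310
py1_2 = 170
px0_3 = 15
py0_3 = 240
px1_3 = 130
py1_3 = 280
px0_4 = 25
py0_4 = 75
px1_4 = 85
py1_4 = 165
px0_5 = 140
py0_5 = 55
px1_5 = 195
py1_5 = 170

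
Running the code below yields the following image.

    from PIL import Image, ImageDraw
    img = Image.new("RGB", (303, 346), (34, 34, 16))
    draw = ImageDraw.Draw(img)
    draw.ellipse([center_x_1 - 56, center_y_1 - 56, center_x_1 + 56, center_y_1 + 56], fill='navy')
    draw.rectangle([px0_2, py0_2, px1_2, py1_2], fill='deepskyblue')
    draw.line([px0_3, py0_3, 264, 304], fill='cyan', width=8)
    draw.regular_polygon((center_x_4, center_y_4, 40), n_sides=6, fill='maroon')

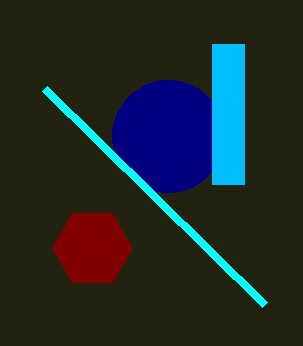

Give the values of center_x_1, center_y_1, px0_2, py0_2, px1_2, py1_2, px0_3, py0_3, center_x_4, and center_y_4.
center_x_1 = 168; center_y_1 = 136; px0_2 = 212; py0_2 = 44; px1_2 = 244; py1_2 = 184; px0_3 = 44; py0_3 = 88; center_x_4 = 92; center_y_4 = 248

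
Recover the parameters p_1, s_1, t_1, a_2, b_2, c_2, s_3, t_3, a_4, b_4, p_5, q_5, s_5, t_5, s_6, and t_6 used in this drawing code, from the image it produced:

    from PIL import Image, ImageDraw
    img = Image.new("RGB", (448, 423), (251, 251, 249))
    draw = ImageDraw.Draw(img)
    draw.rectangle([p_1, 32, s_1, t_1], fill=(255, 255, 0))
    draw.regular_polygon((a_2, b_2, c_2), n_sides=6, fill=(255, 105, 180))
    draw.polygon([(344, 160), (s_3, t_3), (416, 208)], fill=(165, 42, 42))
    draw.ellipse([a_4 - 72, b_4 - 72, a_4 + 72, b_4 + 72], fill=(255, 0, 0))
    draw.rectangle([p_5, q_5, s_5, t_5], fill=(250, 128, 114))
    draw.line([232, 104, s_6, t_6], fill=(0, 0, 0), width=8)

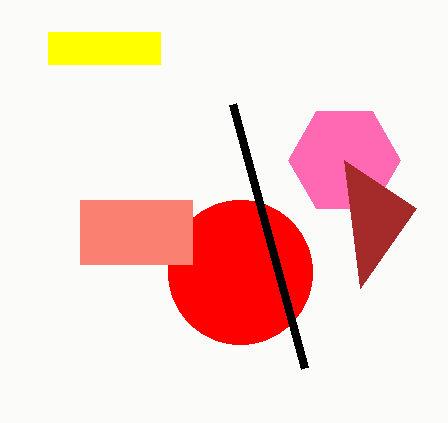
p_1 = 48, s_1 = 160, t_1 = 64, a_2 = 344, b_2 = 160, c_2 = 56, s_3 = 360, t_3 = 288, a_4 = 240, b_4 = 272, p_5 = 80, q_5 = 200, s_5 = 192, t_5 = 264, s_6 = 304, t_6 = 368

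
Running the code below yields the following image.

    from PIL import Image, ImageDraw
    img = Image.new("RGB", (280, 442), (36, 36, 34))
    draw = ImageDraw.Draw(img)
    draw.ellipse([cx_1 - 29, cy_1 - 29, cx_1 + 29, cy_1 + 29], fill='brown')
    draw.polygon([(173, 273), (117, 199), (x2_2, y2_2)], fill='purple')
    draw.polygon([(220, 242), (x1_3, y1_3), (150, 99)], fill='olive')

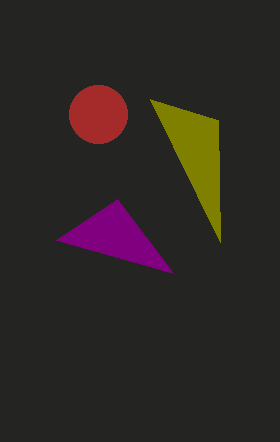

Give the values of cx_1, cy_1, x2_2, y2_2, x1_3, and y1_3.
cx_1 = 98, cy_1 = 114, x2_2 = 56, y2_2 = 240, x1_3 = 218, y1_3 = 120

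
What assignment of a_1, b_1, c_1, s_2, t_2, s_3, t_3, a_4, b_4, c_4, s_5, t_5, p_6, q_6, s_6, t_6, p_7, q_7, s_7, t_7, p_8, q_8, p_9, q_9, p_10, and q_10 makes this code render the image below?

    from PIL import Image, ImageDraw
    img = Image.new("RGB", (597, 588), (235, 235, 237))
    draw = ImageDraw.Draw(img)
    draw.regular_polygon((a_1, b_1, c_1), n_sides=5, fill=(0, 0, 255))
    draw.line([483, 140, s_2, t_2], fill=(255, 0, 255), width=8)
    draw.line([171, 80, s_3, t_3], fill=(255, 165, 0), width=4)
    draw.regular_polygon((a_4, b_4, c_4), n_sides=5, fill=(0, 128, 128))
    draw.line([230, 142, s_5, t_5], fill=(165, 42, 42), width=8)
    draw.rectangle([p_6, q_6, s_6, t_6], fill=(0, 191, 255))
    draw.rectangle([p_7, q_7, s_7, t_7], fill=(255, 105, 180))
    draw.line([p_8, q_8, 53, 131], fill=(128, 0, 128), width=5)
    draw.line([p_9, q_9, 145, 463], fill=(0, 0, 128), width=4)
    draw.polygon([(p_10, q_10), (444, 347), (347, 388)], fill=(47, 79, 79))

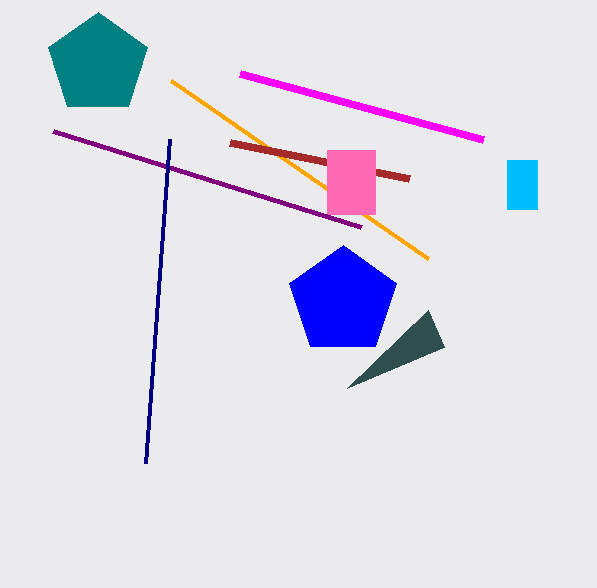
a_1 = 343, b_1 = 301, c_1 = 56, s_2 = 240, t_2 = 74, s_3 = 428, t_3 = 258, a_4 = 98, b_4 = 64, c_4 = 52, s_5 = 409, t_5 = 178, p_6 = 507, q_6 = 160, s_6 = 537, t_6 = 209, p_7 = 327, q_7 = 150, s_7 = 375, t_7 = 214, p_8 = 361, q_8 = 227, p_9 = 169, q_9 = 139, p_10 = 428, q_10 = 310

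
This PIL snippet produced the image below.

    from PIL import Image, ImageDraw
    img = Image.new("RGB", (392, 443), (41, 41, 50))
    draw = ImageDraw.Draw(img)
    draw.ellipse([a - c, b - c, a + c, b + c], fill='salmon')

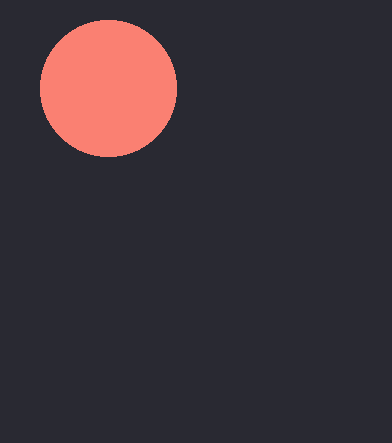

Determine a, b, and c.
a = 108; b = 88; c = 68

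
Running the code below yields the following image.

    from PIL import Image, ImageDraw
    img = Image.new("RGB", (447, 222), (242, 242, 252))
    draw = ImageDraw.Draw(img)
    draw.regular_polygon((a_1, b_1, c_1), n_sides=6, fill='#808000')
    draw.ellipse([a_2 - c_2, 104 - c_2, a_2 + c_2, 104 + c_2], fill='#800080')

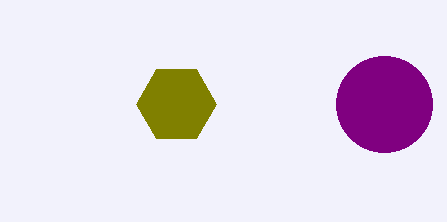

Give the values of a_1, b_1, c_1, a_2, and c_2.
a_1 = 176, b_1 = 104, c_1 = 40, a_2 = 384, c_2 = 48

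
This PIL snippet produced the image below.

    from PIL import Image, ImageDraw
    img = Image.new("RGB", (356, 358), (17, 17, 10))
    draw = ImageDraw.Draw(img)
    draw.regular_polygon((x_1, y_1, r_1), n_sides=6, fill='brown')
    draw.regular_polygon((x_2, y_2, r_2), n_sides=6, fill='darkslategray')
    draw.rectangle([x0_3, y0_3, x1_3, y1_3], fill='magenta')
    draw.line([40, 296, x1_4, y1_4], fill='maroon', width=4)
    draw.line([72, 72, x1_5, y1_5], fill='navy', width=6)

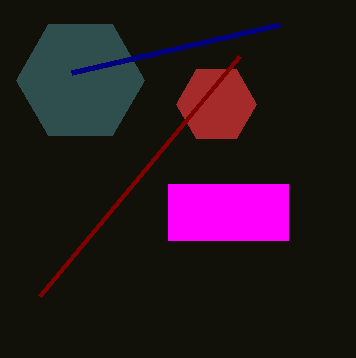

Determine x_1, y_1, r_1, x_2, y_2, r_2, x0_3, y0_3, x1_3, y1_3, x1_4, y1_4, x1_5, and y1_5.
x_1 = 216, y_1 = 104, r_1 = 40, x_2 = 80, y_2 = 80, r_2 = 64, x0_3 = 168, y0_3 = 184, x1_3 = 288, y1_3 = 240, x1_4 = 240, y1_4 = 56, x1_5 = 280, y1_5 = 24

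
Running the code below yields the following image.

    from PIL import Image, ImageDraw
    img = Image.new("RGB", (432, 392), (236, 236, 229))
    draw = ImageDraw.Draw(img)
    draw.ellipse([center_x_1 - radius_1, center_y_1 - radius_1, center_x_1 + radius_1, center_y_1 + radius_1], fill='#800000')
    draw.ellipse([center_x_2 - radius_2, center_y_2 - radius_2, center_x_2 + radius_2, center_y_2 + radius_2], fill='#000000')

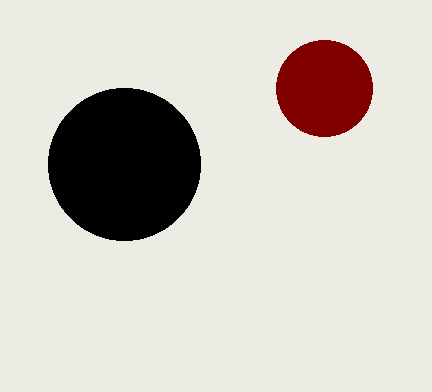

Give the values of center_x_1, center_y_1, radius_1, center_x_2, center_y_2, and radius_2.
center_x_1 = 324; center_y_1 = 88; radius_1 = 48; center_x_2 = 124; center_y_2 = 164; radius_2 = 76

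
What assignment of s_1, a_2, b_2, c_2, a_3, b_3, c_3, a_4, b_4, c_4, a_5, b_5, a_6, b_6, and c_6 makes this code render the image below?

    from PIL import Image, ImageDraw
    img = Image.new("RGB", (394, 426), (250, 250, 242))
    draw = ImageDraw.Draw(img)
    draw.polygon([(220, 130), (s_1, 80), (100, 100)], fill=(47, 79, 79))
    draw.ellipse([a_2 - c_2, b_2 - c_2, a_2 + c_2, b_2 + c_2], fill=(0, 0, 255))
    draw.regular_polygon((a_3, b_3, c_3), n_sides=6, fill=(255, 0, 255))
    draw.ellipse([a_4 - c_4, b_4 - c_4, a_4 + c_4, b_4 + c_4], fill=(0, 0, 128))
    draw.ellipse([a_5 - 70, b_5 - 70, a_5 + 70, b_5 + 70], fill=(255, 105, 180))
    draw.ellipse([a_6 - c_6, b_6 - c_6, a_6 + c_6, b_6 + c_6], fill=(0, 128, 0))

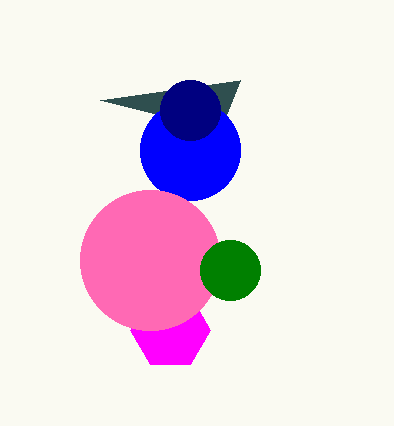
s_1 = 240, a_2 = 190, b_2 = 150, c_2 = 50, a_3 = 170, b_3 = 330, c_3 = 40, a_4 = 190, b_4 = 110, c_4 = 30, a_5 = 150, b_5 = 260, a_6 = 230, b_6 = 270, c_6 = 30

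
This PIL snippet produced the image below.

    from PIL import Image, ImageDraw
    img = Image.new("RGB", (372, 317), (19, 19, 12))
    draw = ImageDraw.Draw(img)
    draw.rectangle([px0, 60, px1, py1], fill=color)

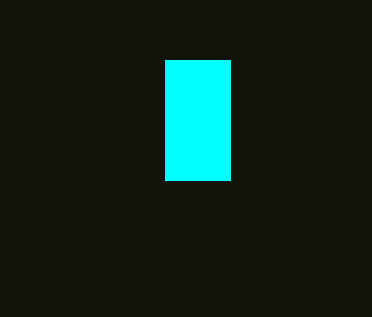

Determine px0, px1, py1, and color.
px0 = 165
px1 = 230
py1 = 180
color = 'cyan'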